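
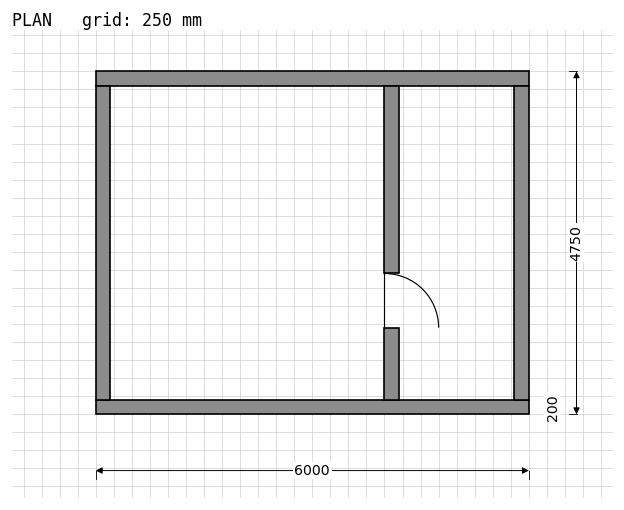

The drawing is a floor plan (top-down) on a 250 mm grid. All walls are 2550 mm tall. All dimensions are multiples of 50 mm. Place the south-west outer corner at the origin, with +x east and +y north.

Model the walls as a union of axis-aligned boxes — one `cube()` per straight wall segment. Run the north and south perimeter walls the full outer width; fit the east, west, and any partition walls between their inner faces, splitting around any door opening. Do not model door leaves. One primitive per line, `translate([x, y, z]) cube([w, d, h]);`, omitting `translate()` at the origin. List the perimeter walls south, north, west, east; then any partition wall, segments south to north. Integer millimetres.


cube([6000, 200, 2550]);
translate([0, 4550, 0]) cube([6000, 200, 2550]);
translate([0, 200, 0]) cube([200, 4350, 2550]);
translate([5800, 200, 0]) cube([200, 4350, 2550]);
translate([4000, 200, 0]) cube([200, 1000, 2550]);
translate([4000, 1950, 0]) cube([200, 2600, 2550]);


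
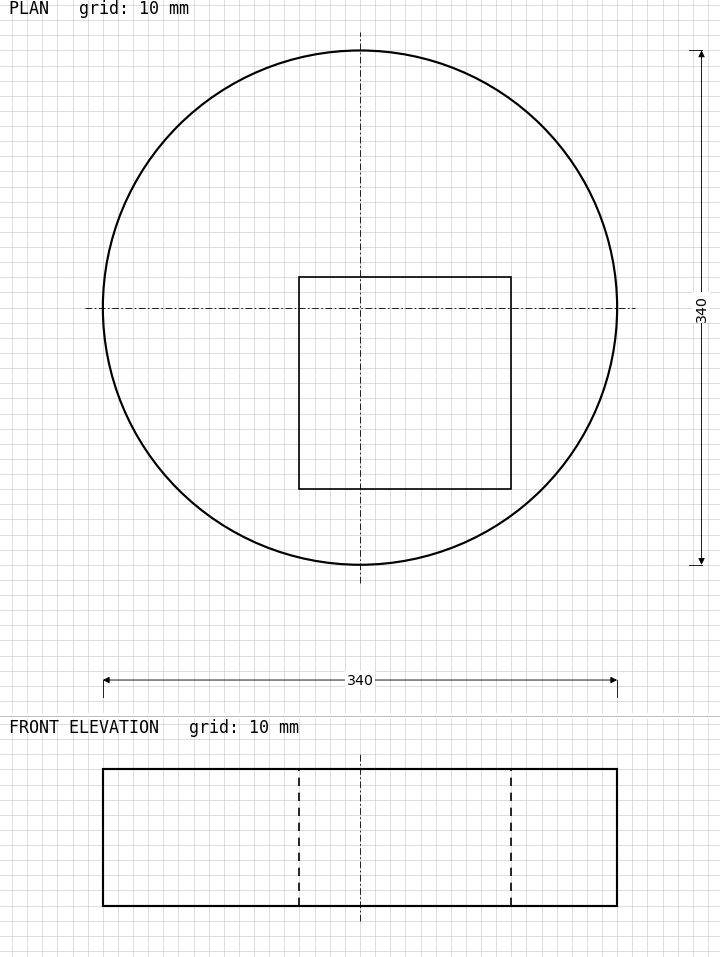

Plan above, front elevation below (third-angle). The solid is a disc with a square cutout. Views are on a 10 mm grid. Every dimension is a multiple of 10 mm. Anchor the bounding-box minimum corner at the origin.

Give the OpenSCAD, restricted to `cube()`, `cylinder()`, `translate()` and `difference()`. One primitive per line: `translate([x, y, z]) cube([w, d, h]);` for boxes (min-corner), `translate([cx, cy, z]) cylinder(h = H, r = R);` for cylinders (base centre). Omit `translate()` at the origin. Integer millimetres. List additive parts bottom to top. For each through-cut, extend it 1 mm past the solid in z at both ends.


difference() {
  translate([170, 170, 0]) cylinder(h = 90, r = 170);
  translate([130, 50, -1]) cube([140, 140, 92]);
}


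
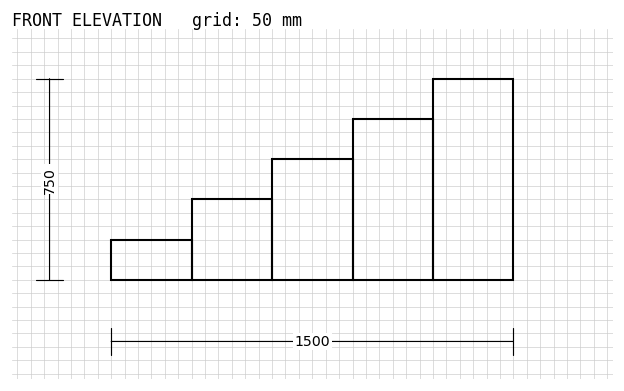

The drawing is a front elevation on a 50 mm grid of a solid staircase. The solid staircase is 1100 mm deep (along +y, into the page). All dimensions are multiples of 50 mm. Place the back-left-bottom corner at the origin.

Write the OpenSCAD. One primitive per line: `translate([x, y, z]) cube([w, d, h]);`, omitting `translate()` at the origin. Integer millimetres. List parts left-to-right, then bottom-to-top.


cube([300, 1100, 150]);
translate([300, 0, 0]) cube([300, 1100, 300]);
translate([600, 0, 0]) cube([300, 1100, 450]);
translate([900, 0, 0]) cube([300, 1100, 600]);
translate([1200, 0, 0]) cube([300, 1100, 750]);


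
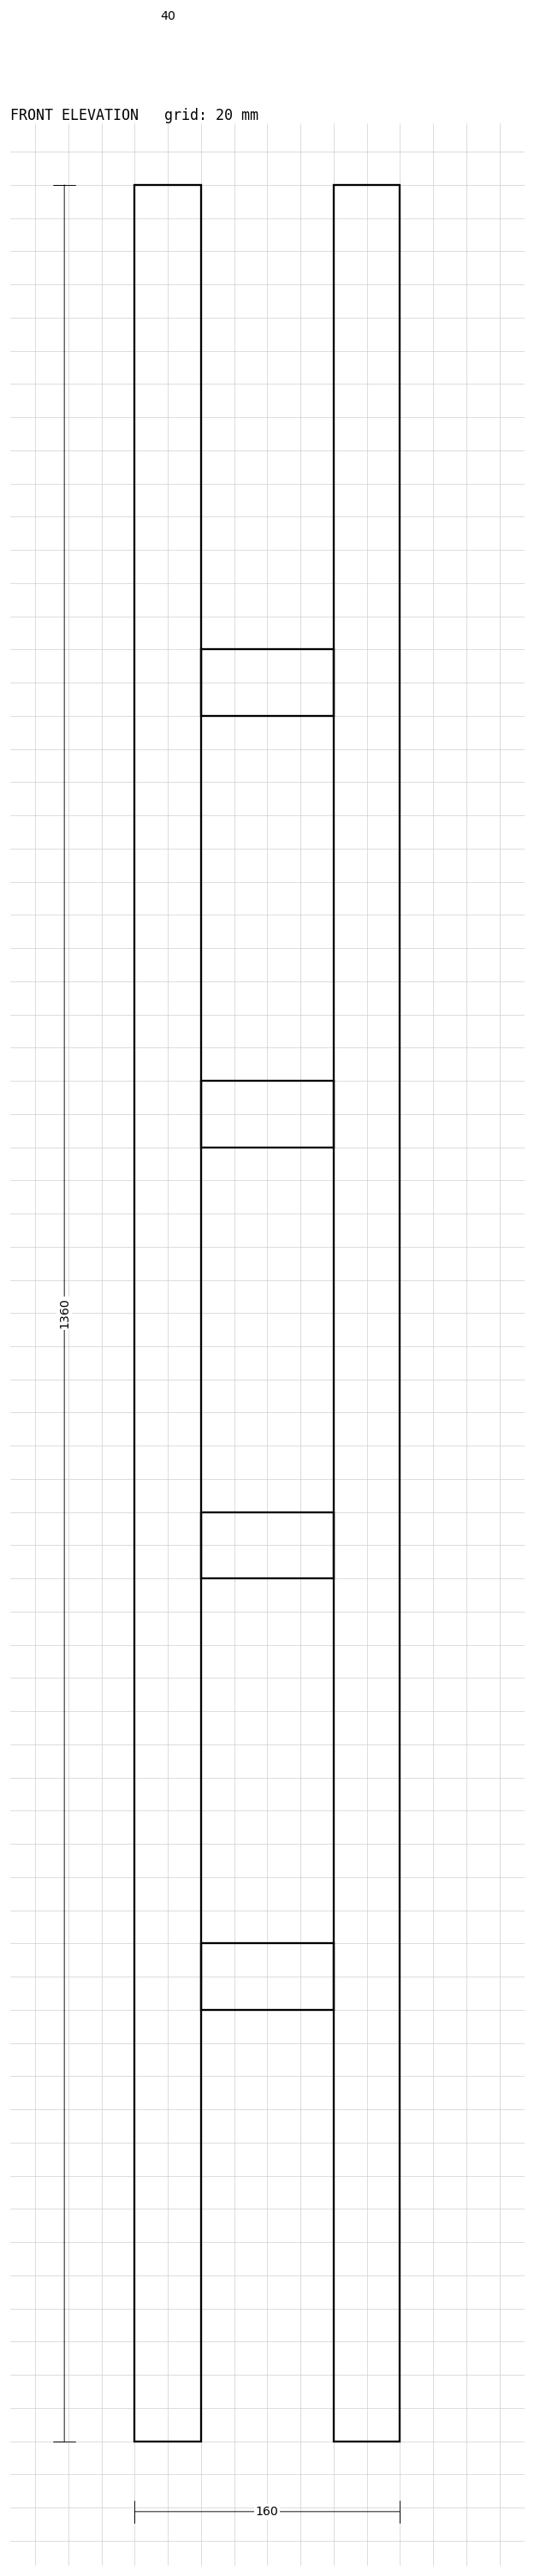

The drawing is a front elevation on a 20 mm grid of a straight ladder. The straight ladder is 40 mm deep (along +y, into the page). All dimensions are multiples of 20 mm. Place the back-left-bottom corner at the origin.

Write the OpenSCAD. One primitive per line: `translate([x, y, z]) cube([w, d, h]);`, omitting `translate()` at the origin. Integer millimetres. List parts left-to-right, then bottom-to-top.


cube([40, 40, 1360]);
translate([40, 0, 260]) cube([80, 40, 40]);
translate([40, 0, 520]) cube([80, 40, 40]);
translate([40, 0, 780]) cube([80, 40, 40]);
translate([40, 0, 1040]) cube([80, 40, 40]);
translate([120, 0, 0]) cube([40, 40, 1360]);


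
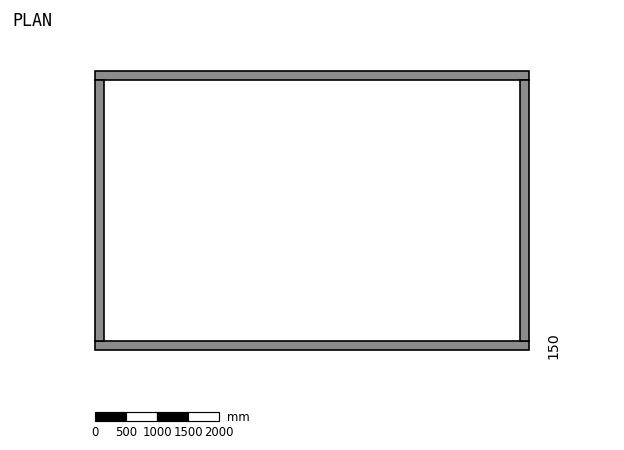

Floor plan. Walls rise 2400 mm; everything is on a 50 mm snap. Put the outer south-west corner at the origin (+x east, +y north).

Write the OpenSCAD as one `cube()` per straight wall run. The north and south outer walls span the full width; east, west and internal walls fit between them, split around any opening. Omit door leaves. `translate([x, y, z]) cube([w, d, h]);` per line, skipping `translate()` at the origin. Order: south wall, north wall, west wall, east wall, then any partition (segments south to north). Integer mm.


cube([7000, 150, 2400]);
translate([0, 4350, 0]) cube([7000, 150, 2400]);
translate([0, 150, 0]) cube([150, 4200, 2400]);
translate([6850, 150, 0]) cube([150, 4200, 2400]);


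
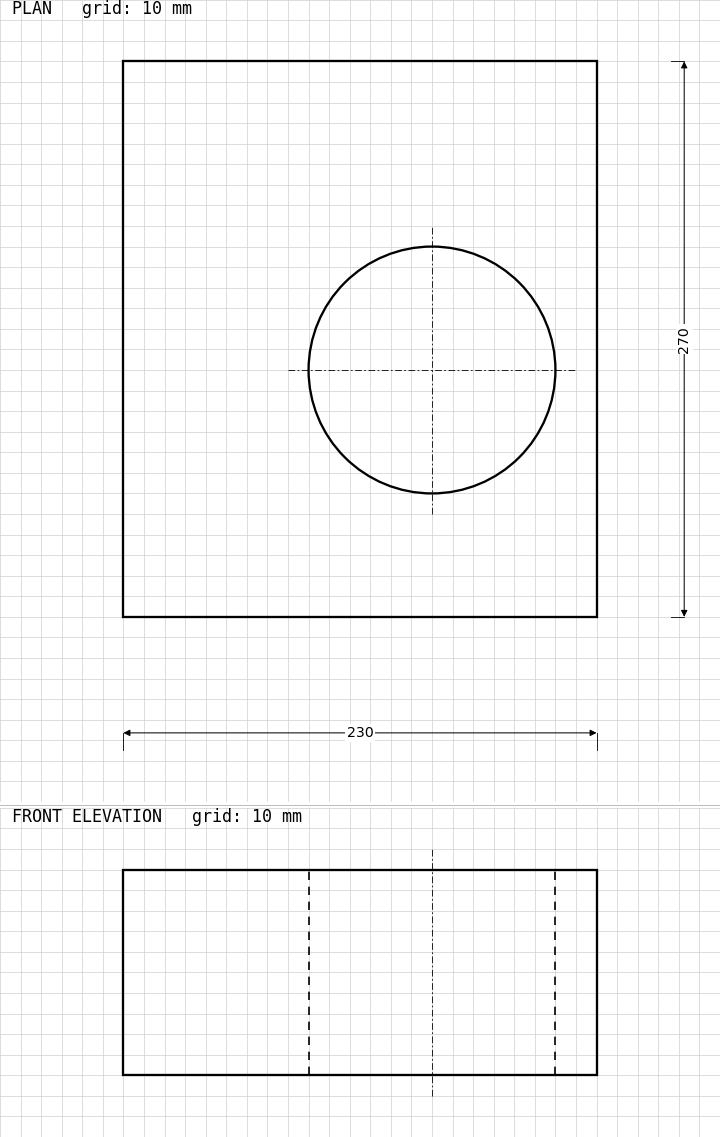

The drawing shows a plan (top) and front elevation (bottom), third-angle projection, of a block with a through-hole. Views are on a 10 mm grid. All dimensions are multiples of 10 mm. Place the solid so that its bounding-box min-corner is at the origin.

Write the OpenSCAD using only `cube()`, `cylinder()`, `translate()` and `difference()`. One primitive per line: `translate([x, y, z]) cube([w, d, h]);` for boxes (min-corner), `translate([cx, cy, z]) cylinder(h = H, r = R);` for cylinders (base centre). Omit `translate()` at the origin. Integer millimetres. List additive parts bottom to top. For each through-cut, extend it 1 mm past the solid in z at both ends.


difference() {
  cube([230, 270, 100]);
  translate([150, 120, -1]) cylinder(h = 102, r = 60);
}


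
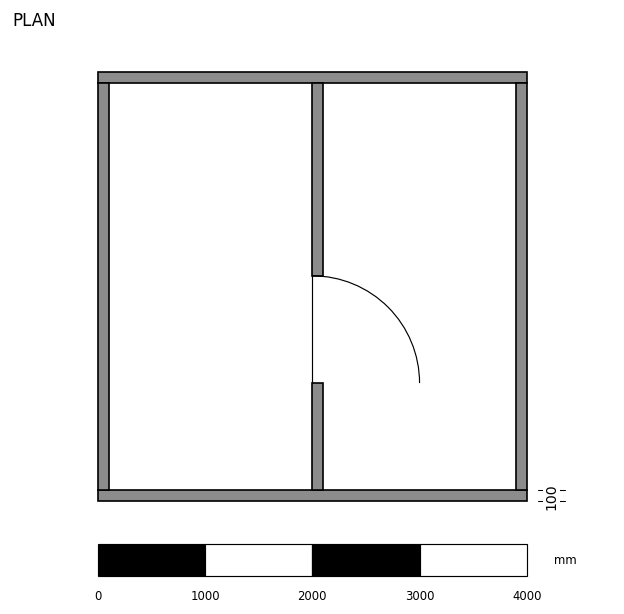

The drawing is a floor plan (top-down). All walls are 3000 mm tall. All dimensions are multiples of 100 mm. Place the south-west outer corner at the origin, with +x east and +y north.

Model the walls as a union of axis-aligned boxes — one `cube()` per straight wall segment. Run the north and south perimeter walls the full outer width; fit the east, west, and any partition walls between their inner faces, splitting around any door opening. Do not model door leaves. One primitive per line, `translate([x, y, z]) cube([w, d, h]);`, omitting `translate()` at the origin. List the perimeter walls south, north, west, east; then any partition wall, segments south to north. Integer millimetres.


cube([4000, 100, 3000]);
translate([0, 3900, 0]) cube([4000, 100, 3000]);
translate([0, 100, 0]) cube([100, 3800, 3000]);
translate([3900, 100, 0]) cube([100, 3800, 3000]);
translate([2000, 100, 0]) cube([100, 1000, 3000]);
translate([2000, 2100, 0]) cube([100, 1800, 3000]);


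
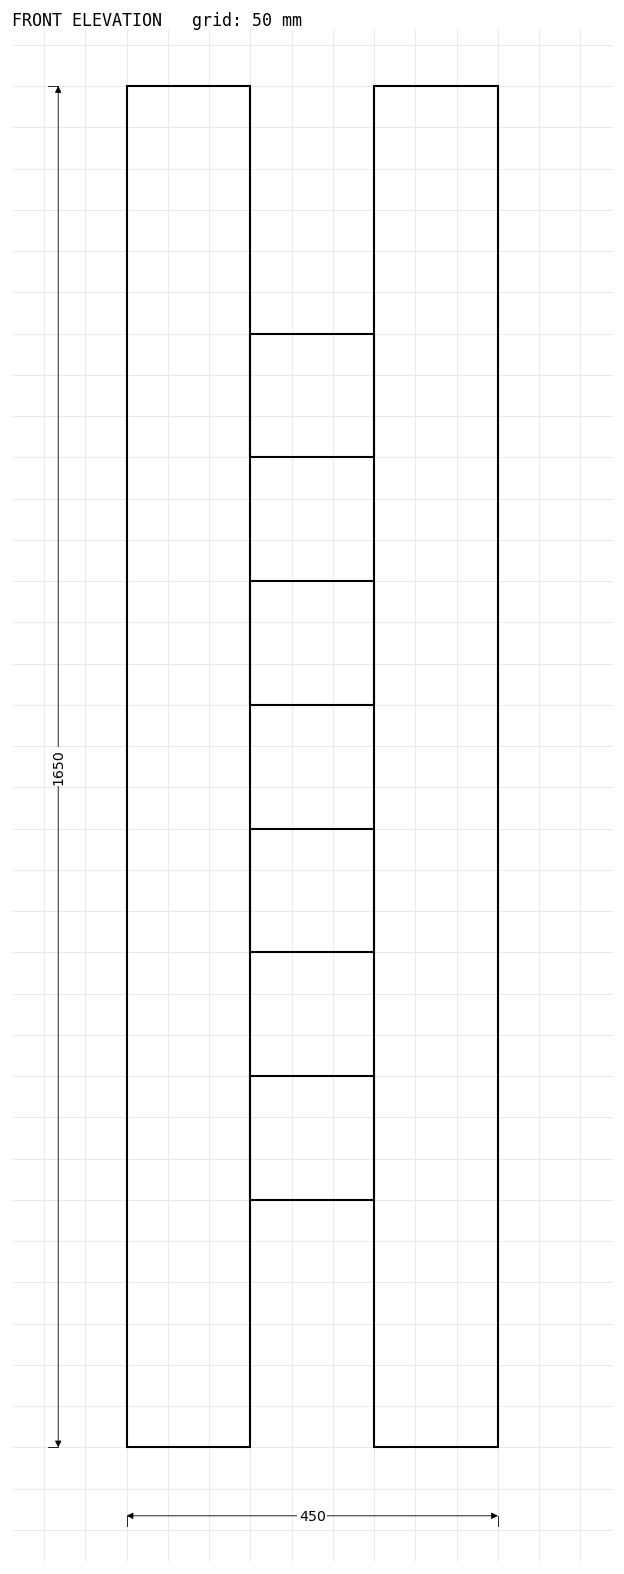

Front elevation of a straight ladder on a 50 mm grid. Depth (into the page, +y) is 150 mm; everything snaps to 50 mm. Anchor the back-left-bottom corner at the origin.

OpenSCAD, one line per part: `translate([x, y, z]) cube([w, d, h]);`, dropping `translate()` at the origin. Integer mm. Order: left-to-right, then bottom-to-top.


cube([150, 150, 1650]);
translate([150, 0, 300]) cube([150, 150, 150]);
translate([150, 0, 600]) cube([150, 150, 150]);
translate([150, 0, 900]) cube([150, 150, 150]);
translate([150, 0, 1200]) cube([150, 150, 150]);
translate([300, 0, 0]) cube([150, 150, 1650]);


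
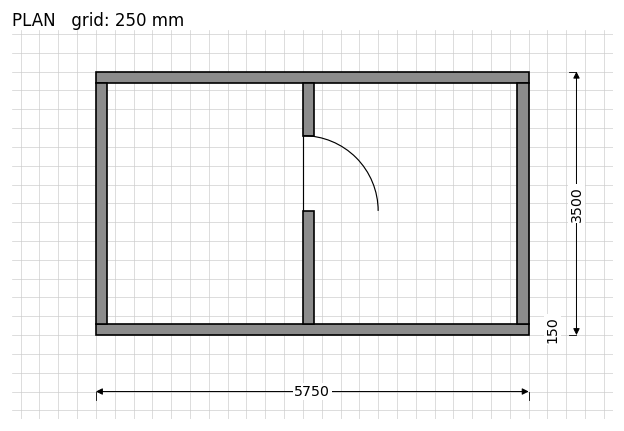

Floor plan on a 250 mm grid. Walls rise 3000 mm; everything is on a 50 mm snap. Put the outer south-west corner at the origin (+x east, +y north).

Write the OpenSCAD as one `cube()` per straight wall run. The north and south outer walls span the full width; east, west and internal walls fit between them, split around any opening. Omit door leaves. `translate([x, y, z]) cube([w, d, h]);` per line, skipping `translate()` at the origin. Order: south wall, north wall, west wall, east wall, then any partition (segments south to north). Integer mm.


cube([5750, 150, 3000]);
translate([0, 3350, 0]) cube([5750, 150, 3000]);
translate([0, 150, 0]) cube([150, 3200, 3000]);
translate([5600, 150, 0]) cube([150, 3200, 3000]);
translate([2750, 150, 0]) cube([150, 1500, 3000]);
translate([2750, 2650, 0]) cube([150, 700, 3000]);


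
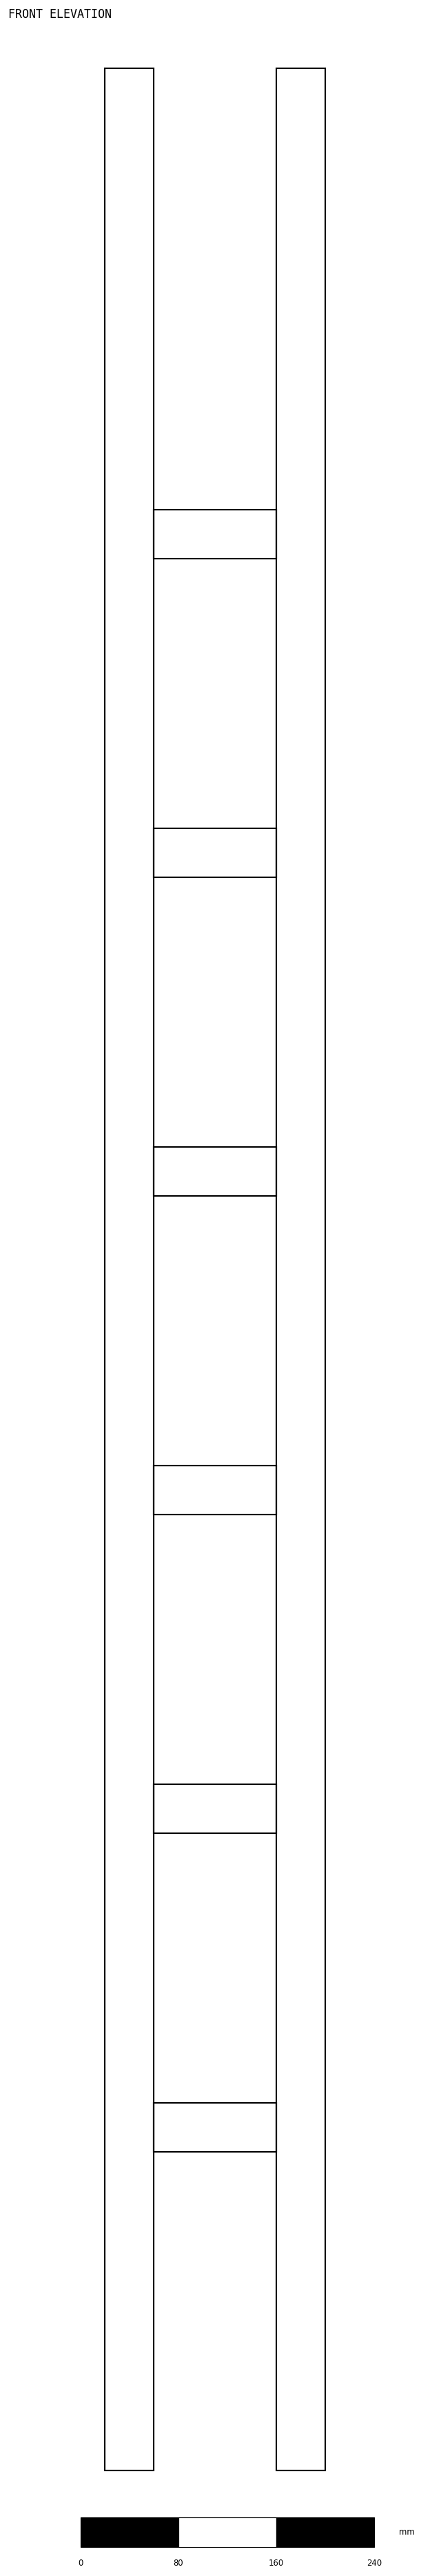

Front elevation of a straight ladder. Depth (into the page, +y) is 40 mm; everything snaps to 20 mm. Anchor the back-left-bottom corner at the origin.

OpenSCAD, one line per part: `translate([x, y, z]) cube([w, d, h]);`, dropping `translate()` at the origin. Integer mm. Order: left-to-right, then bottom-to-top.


cube([40, 40, 1960]);
translate([40, 0, 260]) cube([100, 40, 40]);
translate([40, 0, 520]) cube([100, 40, 40]);
translate([40, 0, 780]) cube([100, 40, 40]);
translate([40, 0, 1040]) cube([100, 40, 40]);
translate([40, 0, 1300]) cube([100, 40, 40]);
translate([40, 0, 1560]) cube([100, 40, 40]);
translate([140, 0, 0]) cube([40, 40, 1960]);


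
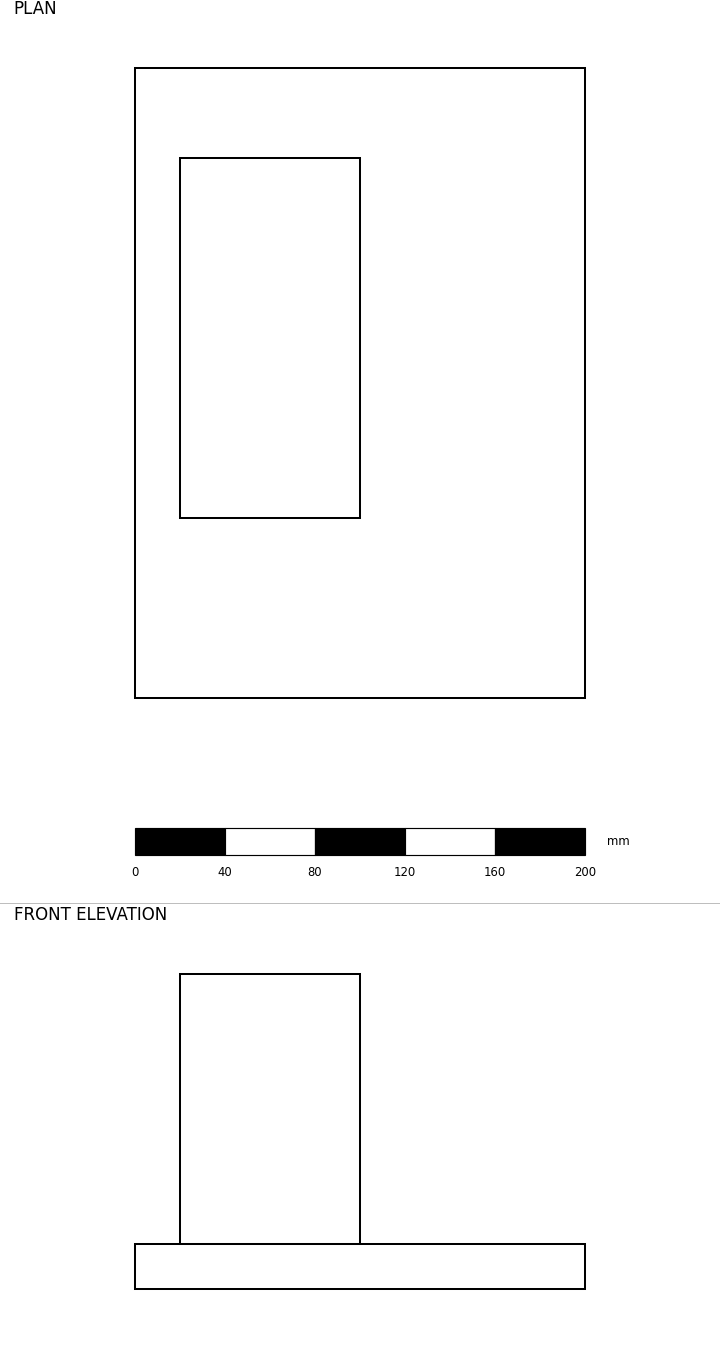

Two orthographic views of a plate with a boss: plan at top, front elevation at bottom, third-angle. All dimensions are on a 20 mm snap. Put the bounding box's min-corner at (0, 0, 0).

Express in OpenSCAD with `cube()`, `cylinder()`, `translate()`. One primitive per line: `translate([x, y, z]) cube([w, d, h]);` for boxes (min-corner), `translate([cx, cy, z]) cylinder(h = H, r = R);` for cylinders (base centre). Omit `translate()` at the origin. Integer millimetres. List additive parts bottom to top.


cube([200, 280, 20]);
translate([20, 80, 20]) cube([80, 160, 120]);


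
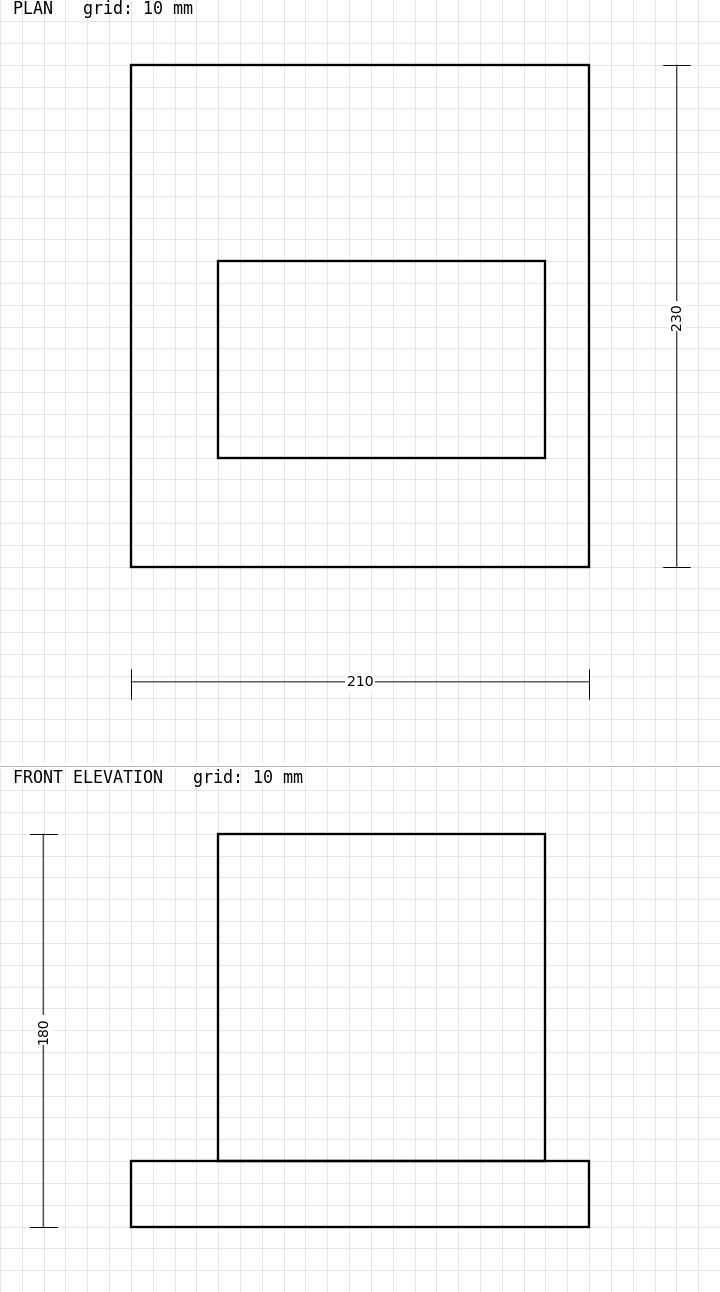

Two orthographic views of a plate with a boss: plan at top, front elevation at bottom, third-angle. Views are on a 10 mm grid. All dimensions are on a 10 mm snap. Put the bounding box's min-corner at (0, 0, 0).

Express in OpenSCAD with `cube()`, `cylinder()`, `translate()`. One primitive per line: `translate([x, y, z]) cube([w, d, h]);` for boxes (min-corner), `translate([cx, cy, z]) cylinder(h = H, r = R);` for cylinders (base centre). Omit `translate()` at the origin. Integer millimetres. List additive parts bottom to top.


cube([210, 230, 30]);
translate([40, 50, 30]) cube([150, 90, 150]);


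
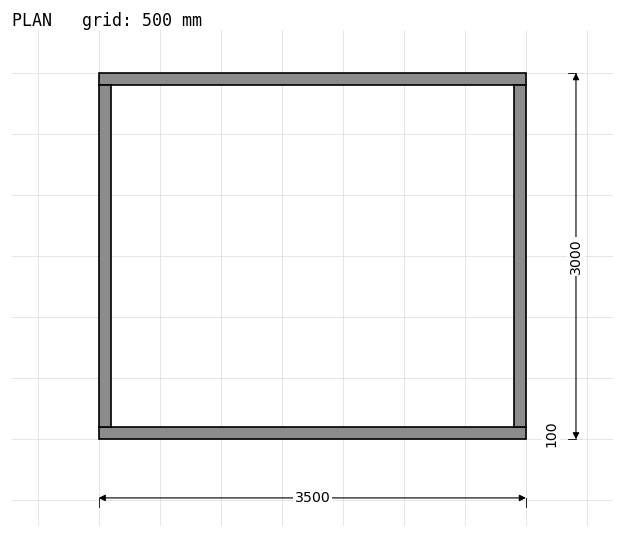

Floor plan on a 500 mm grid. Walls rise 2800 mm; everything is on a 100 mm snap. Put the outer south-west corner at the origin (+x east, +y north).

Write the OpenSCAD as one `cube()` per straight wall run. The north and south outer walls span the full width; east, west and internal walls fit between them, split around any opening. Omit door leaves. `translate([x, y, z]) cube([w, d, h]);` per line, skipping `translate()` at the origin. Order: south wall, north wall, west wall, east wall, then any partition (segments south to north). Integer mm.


cube([3500, 100, 2800]);
translate([0, 2900, 0]) cube([3500, 100, 2800]);
translate([0, 100, 0]) cube([100, 2800, 2800]);
translate([3400, 100, 0]) cube([100, 2800, 2800]);


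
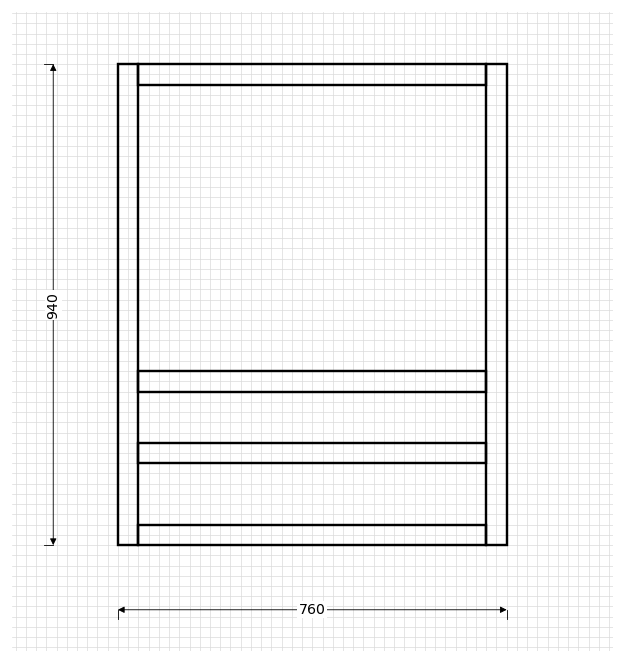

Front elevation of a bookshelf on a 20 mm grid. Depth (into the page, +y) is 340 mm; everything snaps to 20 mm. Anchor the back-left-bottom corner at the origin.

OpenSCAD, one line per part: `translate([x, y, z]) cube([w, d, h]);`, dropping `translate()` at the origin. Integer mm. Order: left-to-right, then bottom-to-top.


cube([40, 340, 940]);
translate([40, 0, 0]) cube([680, 340, 40]);
translate([40, 0, 160]) cube([680, 340, 40]);
translate([40, 0, 300]) cube([680, 340, 40]);
translate([40, 0, 900]) cube([680, 340, 40]);
translate([720, 0, 0]) cube([40, 340, 940]);


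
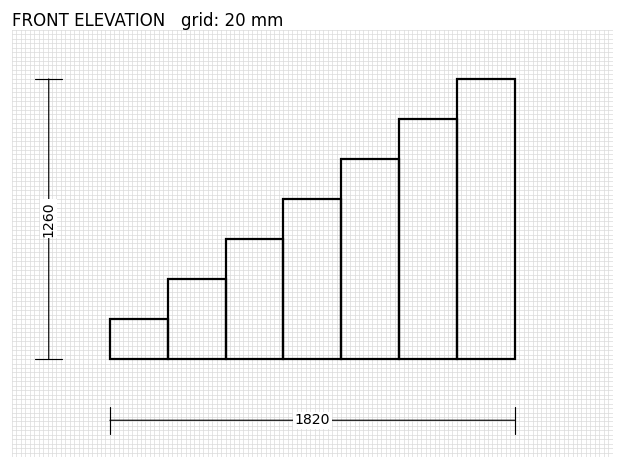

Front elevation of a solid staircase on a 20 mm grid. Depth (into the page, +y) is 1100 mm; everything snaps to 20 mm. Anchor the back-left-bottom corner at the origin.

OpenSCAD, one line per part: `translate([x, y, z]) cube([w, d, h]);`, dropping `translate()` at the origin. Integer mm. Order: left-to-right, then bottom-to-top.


cube([260, 1100, 180]);
translate([260, 0, 0]) cube([260, 1100, 360]);
translate([520, 0, 0]) cube([260, 1100, 540]);
translate([780, 0, 0]) cube([260, 1100, 720]);
translate([1040, 0, 0]) cube([260, 1100, 900]);
translate([1300, 0, 0]) cube([260, 1100, 1080]);
translate([1560, 0, 0]) cube([260, 1100, 1260]);


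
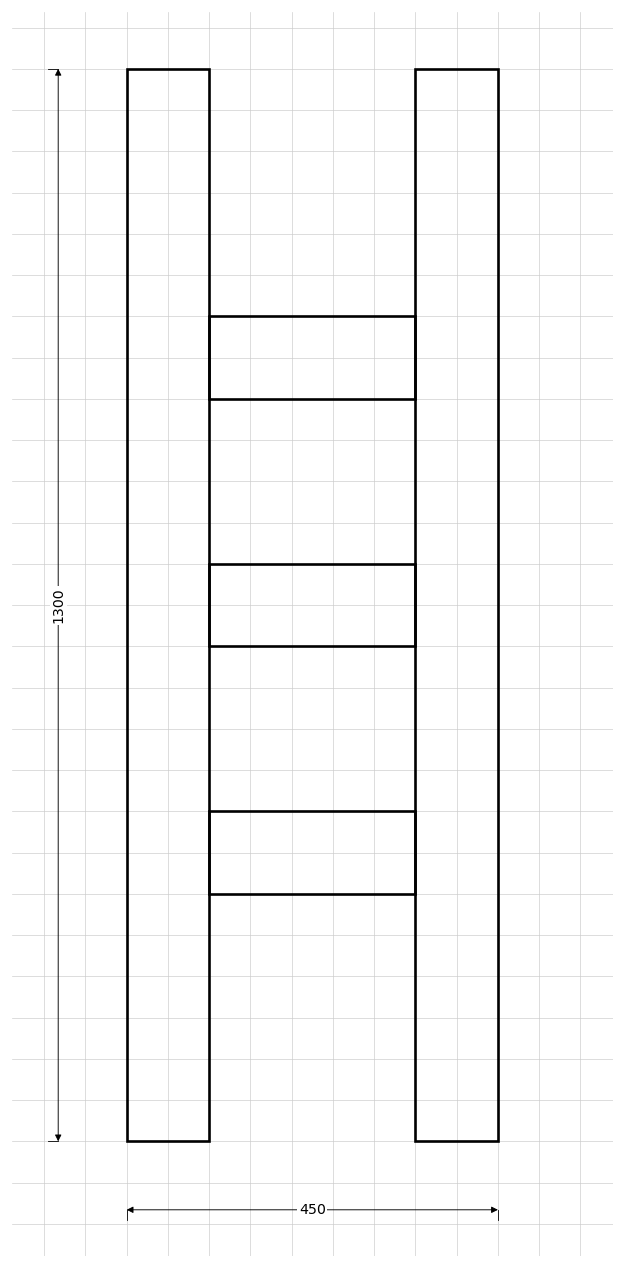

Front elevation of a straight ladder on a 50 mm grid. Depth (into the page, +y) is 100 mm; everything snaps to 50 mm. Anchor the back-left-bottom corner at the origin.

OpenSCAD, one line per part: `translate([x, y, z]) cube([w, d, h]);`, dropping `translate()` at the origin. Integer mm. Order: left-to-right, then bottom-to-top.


cube([100, 100, 1300]);
translate([100, 0, 300]) cube([250, 100, 100]);
translate([100, 0, 600]) cube([250, 100, 100]);
translate([100, 0, 900]) cube([250, 100, 100]);
translate([350, 0, 0]) cube([100, 100, 1300]);


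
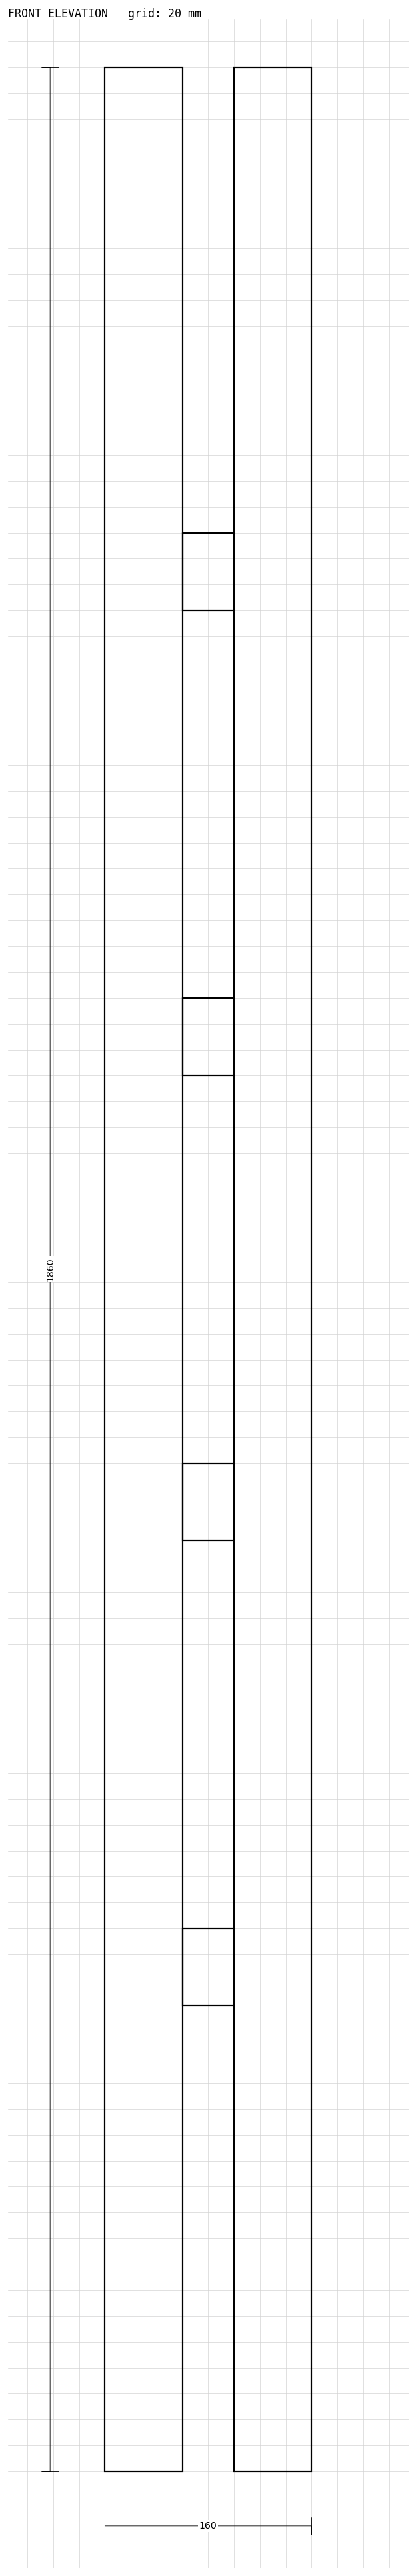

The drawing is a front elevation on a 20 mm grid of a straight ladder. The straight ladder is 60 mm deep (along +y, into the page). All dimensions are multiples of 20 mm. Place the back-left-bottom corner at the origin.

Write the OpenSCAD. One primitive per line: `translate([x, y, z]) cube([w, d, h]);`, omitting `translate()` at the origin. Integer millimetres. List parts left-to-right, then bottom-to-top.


cube([60, 60, 1860]);
translate([60, 0, 360]) cube([40, 60, 60]);
translate([60, 0, 720]) cube([40, 60, 60]);
translate([60, 0, 1080]) cube([40, 60, 60]);
translate([60, 0, 1440]) cube([40, 60, 60]);
translate([100, 0, 0]) cube([60, 60, 1860]);


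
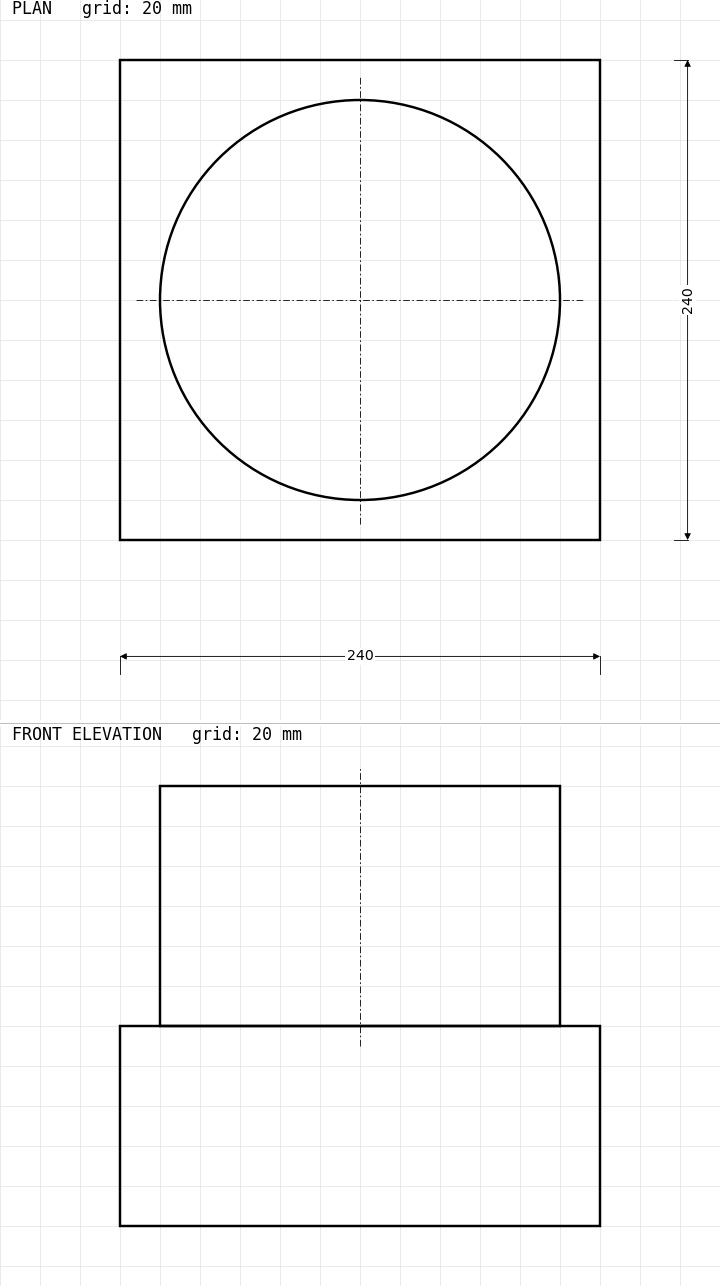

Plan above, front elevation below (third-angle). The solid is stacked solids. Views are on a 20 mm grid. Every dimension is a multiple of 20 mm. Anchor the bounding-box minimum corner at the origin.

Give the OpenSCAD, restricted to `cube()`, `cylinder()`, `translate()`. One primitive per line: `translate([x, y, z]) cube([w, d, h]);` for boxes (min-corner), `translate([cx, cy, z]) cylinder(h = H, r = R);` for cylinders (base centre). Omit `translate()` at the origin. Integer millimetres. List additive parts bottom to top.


cube([240, 240, 100]);
translate([120, 120, 100]) cylinder(h = 120, r = 100);


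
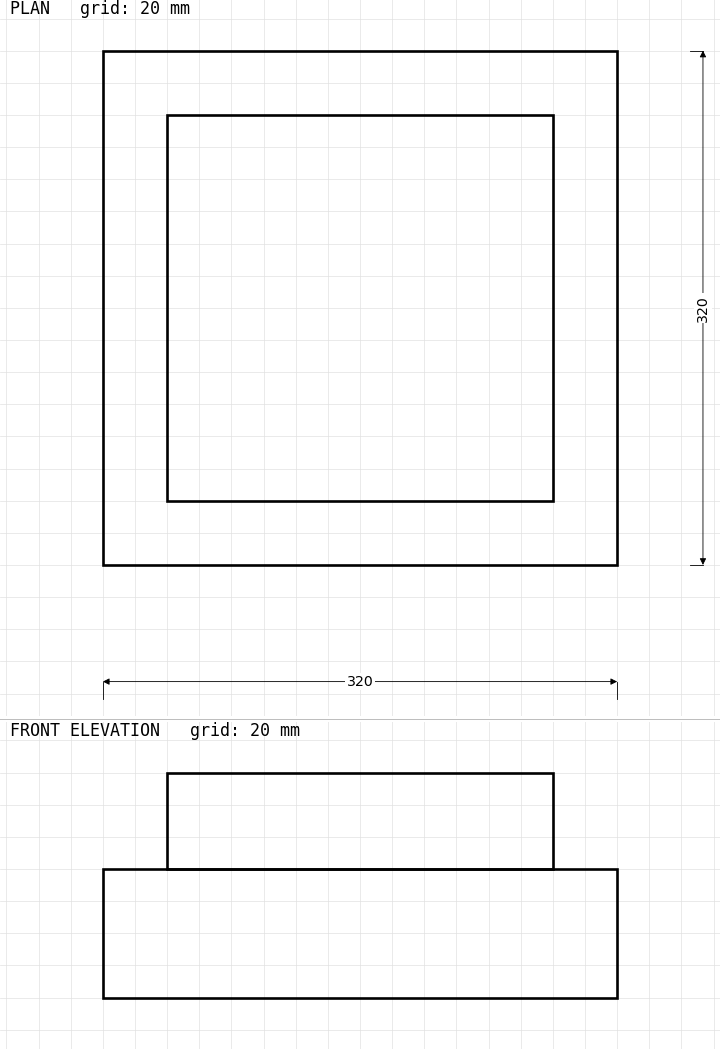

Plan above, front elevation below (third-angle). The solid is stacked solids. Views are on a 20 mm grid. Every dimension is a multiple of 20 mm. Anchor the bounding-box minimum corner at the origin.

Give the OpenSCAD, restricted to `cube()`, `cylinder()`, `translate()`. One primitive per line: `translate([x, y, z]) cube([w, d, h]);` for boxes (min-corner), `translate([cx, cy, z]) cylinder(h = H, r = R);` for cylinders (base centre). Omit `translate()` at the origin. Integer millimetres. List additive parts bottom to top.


cube([320, 320, 80]);
translate([40, 40, 80]) cube([240, 240, 60]);


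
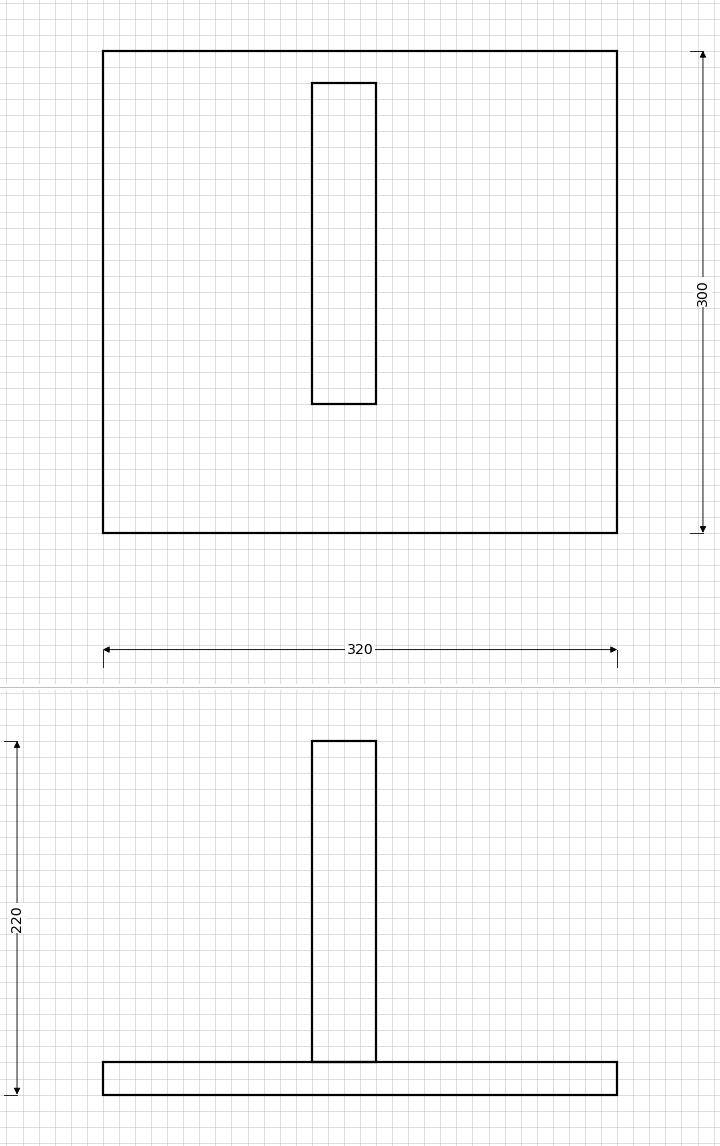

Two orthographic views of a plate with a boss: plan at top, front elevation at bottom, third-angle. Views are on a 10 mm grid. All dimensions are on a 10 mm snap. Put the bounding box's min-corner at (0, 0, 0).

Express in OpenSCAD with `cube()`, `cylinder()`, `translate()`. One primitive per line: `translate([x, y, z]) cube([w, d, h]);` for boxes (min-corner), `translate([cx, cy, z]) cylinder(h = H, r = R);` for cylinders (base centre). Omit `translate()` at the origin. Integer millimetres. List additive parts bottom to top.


cube([320, 300, 20]);
translate([130, 80, 20]) cube([40, 200, 200]);


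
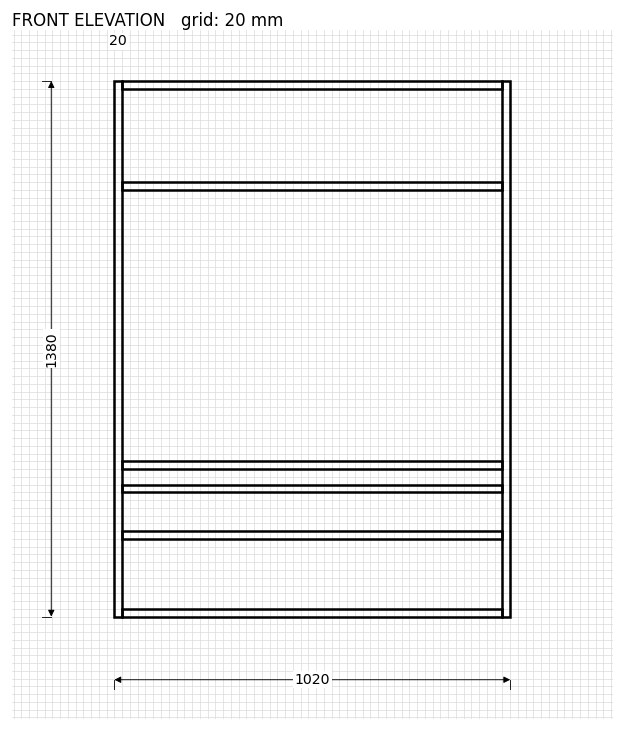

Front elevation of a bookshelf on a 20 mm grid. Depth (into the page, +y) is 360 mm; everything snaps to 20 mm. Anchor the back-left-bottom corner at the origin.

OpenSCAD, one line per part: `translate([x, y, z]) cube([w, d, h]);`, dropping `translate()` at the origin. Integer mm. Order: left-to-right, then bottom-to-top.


cube([20, 360, 1380]);
translate([20, 0, 0]) cube([980, 360, 20]);
translate([20, 0, 200]) cube([980, 360, 20]);
translate([20, 0, 320]) cube([980, 360, 20]);
translate([20, 0, 380]) cube([980, 360, 20]);
translate([20, 0, 1100]) cube([980, 360, 20]);
translate([20, 0, 1360]) cube([980, 360, 20]);
translate([1000, 0, 0]) cube([20, 360, 1380]);


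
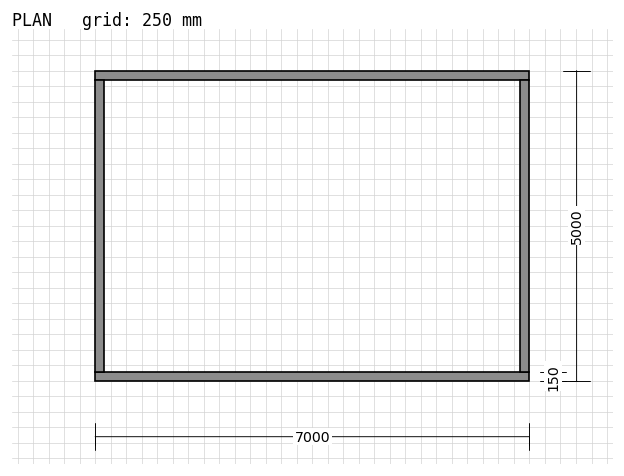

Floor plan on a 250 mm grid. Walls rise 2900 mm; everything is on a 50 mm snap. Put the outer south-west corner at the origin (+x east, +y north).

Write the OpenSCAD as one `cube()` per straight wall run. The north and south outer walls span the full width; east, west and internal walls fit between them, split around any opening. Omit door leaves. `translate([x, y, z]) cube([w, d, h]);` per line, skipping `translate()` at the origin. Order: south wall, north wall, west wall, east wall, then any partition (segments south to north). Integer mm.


cube([7000, 150, 2900]);
translate([0, 4850, 0]) cube([7000, 150, 2900]);
translate([0, 150, 0]) cube([150, 4700, 2900]);
translate([6850, 150, 0]) cube([150, 4700, 2900]);


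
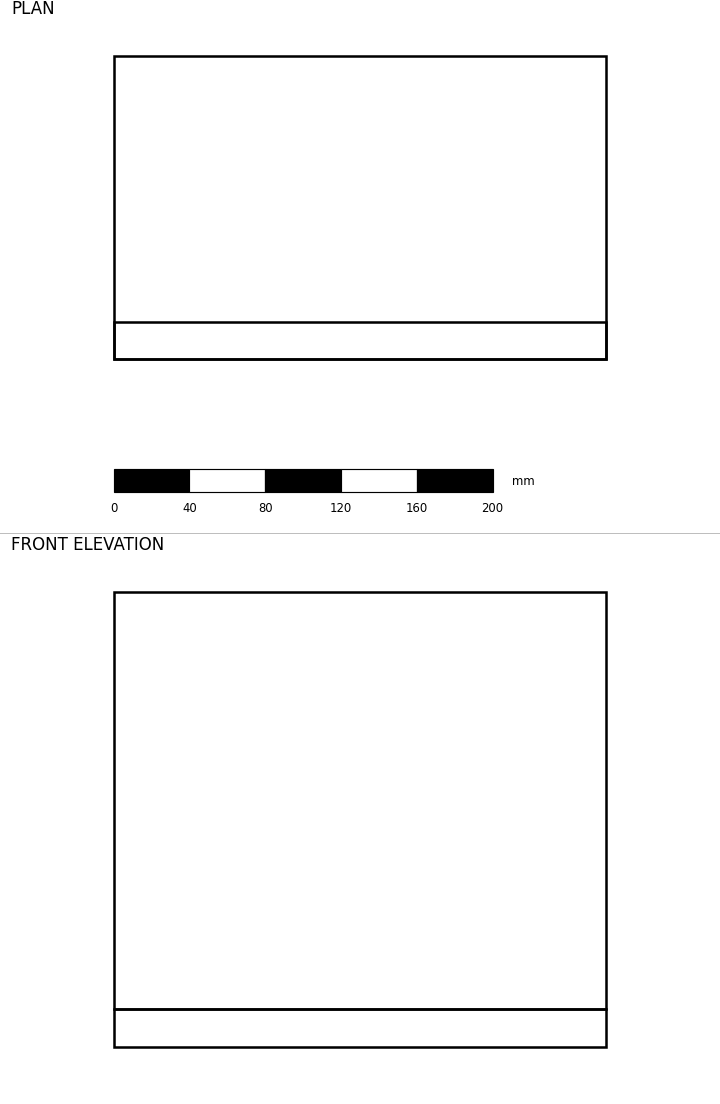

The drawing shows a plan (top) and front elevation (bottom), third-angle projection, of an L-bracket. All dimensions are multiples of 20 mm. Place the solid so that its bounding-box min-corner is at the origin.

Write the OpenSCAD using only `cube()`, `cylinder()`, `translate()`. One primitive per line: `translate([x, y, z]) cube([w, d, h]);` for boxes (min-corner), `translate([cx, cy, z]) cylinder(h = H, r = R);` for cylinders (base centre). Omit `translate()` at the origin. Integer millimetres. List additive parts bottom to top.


cube([260, 160, 20]);
translate([0, 0, 20]) cube([260, 20, 220]);


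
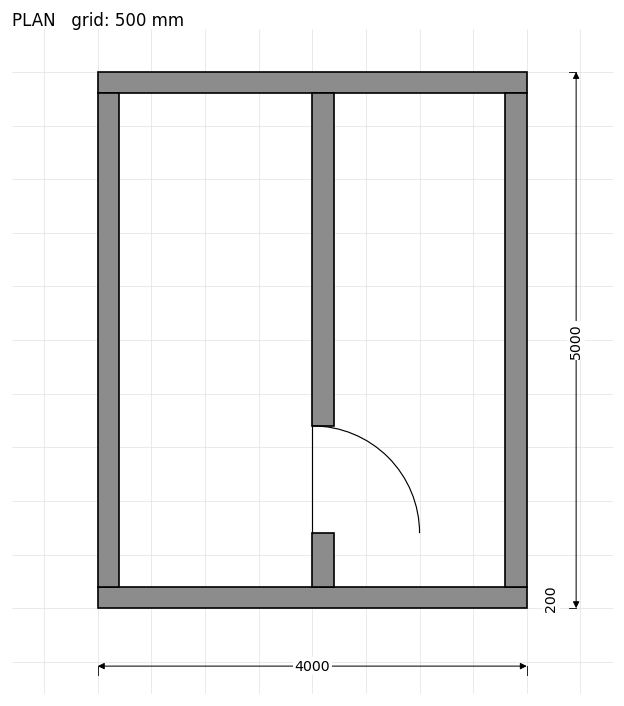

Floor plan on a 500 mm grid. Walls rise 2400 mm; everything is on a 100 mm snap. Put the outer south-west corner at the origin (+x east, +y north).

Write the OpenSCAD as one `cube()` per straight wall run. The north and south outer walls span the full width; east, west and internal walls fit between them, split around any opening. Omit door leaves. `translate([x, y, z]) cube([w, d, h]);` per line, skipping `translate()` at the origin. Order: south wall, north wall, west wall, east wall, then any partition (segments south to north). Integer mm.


cube([4000, 200, 2400]);
translate([0, 4800, 0]) cube([4000, 200, 2400]);
translate([0, 200, 0]) cube([200, 4600, 2400]);
translate([3800, 200, 0]) cube([200, 4600, 2400]);
translate([2000, 200, 0]) cube([200, 500, 2400]);
translate([2000, 1700, 0]) cube([200, 3100, 2400]);


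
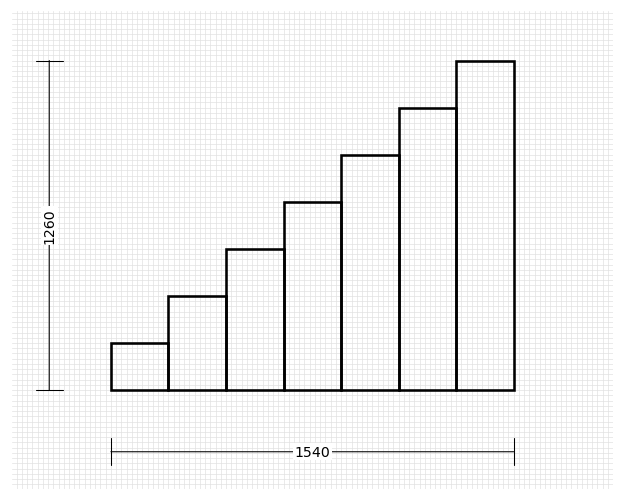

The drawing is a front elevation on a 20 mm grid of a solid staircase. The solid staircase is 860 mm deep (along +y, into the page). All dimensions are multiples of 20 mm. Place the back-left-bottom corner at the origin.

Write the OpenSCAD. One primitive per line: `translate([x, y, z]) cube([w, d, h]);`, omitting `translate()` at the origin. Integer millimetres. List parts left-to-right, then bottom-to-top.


cube([220, 860, 180]);
translate([220, 0, 0]) cube([220, 860, 360]);
translate([440, 0, 0]) cube([220, 860, 540]);
translate([660, 0, 0]) cube([220, 860, 720]);
translate([880, 0, 0]) cube([220, 860, 900]);
translate([1100, 0, 0]) cube([220, 860, 1080]);
translate([1320, 0, 0]) cube([220, 860, 1260]);


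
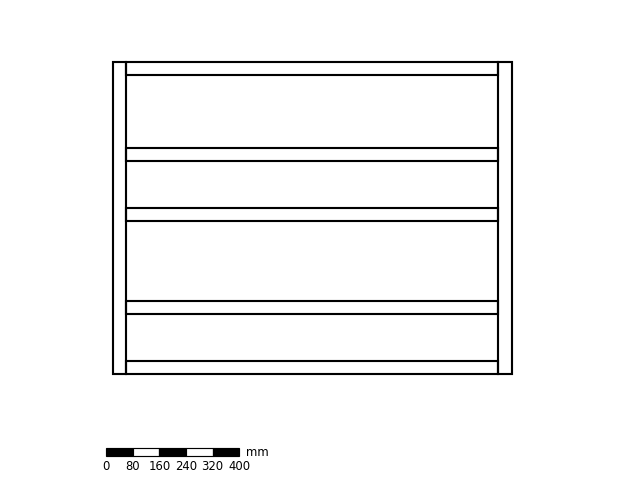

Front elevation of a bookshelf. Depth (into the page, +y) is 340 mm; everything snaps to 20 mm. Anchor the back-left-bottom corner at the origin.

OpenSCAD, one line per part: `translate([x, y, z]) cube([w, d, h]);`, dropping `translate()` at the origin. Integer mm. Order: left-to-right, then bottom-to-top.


cube([40, 340, 940]);
translate([40, 0, 0]) cube([1120, 340, 40]);
translate([40, 0, 180]) cube([1120, 340, 40]);
translate([40, 0, 460]) cube([1120, 340, 40]);
translate([40, 0, 640]) cube([1120, 340, 40]);
translate([40, 0, 900]) cube([1120, 340, 40]);
translate([1160, 0, 0]) cube([40, 340, 940]);


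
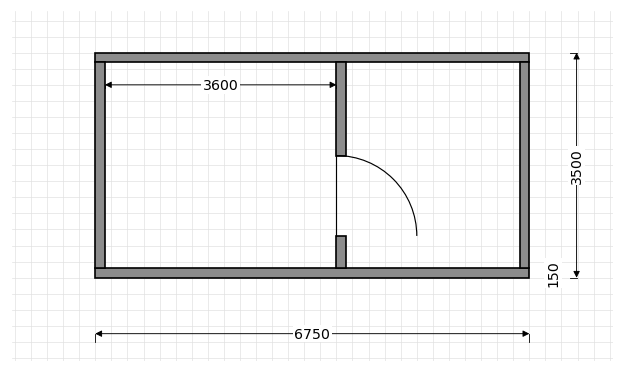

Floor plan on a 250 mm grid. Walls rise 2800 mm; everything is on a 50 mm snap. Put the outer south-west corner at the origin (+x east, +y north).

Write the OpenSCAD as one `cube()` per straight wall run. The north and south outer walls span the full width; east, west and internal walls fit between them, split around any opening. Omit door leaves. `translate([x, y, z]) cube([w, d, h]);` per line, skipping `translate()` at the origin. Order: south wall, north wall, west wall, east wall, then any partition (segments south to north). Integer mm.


cube([6750, 150, 2800]);
translate([0, 3350, 0]) cube([6750, 150, 2800]);
translate([0, 150, 0]) cube([150, 3200, 2800]);
translate([6600, 150, 0]) cube([150, 3200, 2800]);
translate([3750, 150, 0]) cube([150, 500, 2800]);
translate([3750, 1900, 0]) cube([150, 1450, 2800]);


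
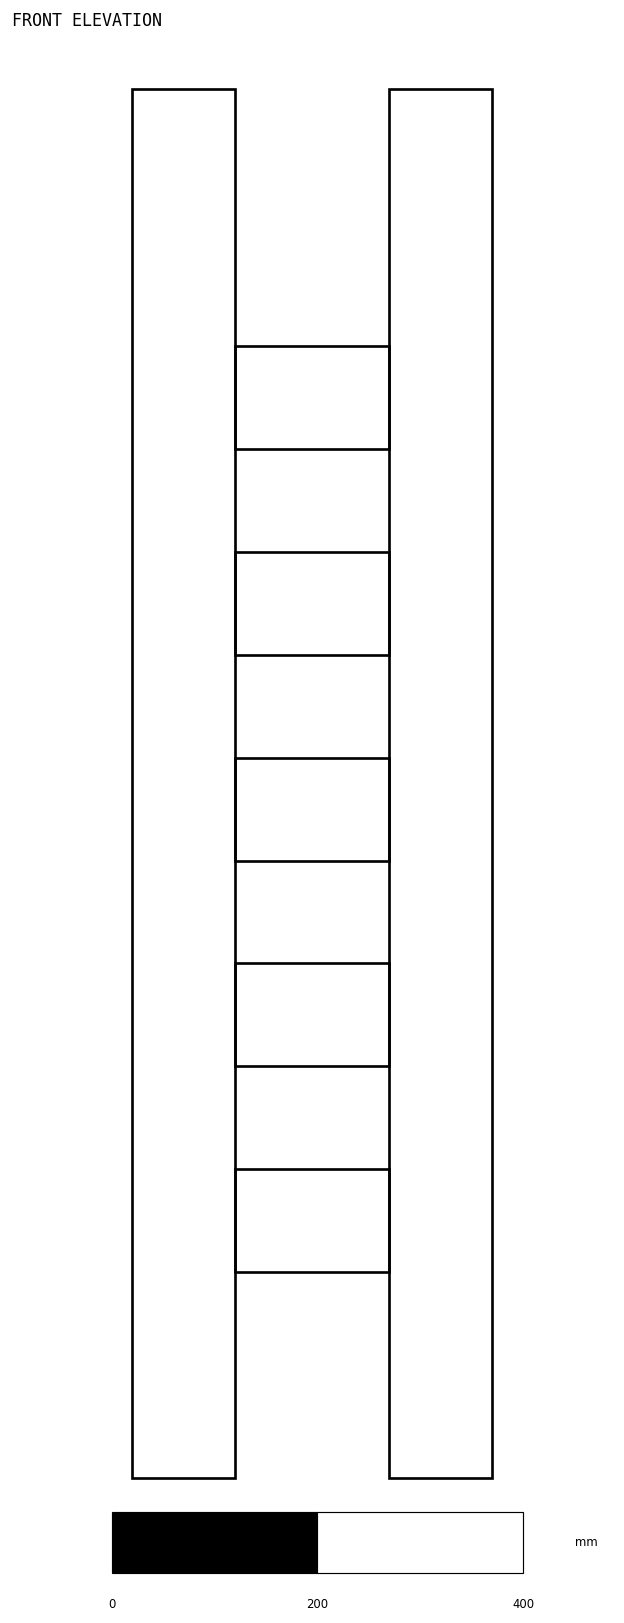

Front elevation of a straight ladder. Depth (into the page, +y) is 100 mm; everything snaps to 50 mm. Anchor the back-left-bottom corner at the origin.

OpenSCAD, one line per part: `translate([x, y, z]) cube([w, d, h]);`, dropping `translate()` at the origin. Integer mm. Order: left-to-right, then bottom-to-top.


cube([100, 100, 1350]);
translate([100, 0, 200]) cube([150, 100, 100]);
translate([100, 0, 400]) cube([150, 100, 100]);
translate([100, 0, 600]) cube([150, 100, 100]);
translate([100, 0, 800]) cube([150, 100, 100]);
translate([100, 0, 1000]) cube([150, 100, 100]);
translate([250, 0, 0]) cube([100, 100, 1350]);


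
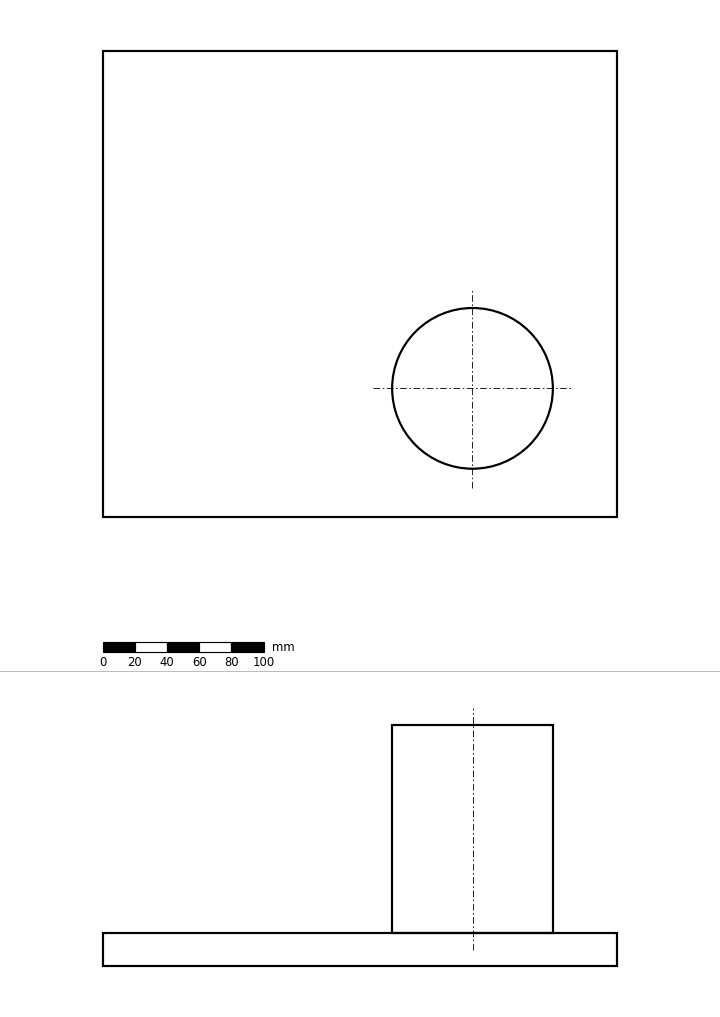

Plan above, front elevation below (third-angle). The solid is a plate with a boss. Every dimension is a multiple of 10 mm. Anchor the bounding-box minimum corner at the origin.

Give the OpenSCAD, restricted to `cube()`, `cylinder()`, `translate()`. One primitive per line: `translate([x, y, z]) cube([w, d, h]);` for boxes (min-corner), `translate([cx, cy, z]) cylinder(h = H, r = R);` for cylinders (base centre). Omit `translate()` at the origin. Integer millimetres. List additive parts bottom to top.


cube([320, 290, 20]);
translate([230, 80, 20]) cylinder(h = 130, r = 50);


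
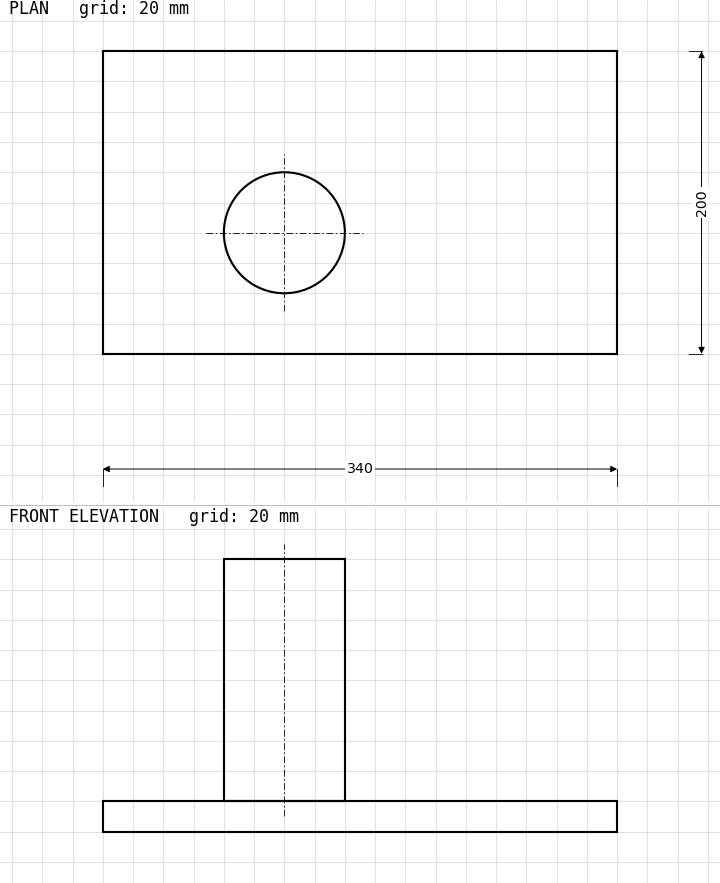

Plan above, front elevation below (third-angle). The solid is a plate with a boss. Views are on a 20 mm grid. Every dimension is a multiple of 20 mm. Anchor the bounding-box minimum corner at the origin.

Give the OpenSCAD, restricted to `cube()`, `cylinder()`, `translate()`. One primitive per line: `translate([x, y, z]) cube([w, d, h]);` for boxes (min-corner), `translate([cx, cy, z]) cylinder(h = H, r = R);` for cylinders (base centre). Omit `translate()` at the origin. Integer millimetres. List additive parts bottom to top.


cube([340, 200, 20]);
translate([120, 80, 20]) cylinder(h = 160, r = 40);


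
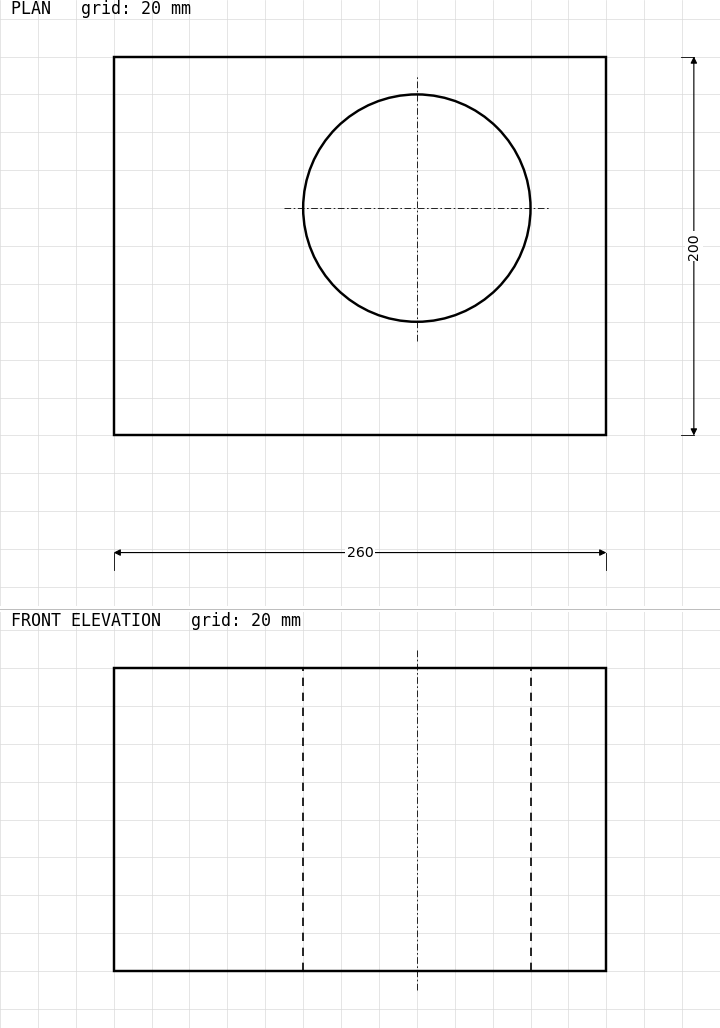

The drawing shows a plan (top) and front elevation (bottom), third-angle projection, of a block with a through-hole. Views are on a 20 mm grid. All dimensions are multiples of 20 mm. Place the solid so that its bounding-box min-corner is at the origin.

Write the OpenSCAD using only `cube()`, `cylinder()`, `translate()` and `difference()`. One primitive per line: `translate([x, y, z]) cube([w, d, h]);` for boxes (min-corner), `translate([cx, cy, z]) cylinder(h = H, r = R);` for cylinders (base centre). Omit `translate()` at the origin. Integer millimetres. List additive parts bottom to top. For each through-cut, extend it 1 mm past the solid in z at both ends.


difference() {
  cube([260, 200, 160]);
  translate([160, 120, -1]) cylinder(h = 162, r = 60);
}


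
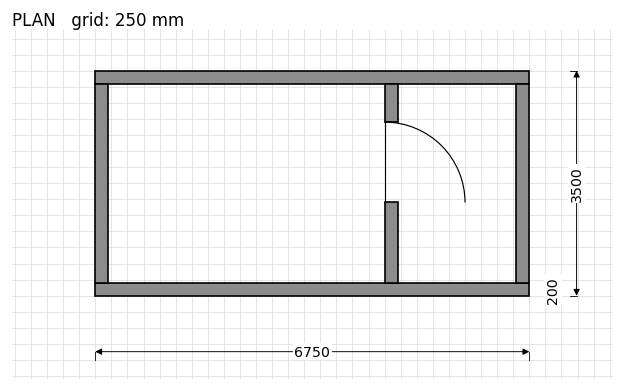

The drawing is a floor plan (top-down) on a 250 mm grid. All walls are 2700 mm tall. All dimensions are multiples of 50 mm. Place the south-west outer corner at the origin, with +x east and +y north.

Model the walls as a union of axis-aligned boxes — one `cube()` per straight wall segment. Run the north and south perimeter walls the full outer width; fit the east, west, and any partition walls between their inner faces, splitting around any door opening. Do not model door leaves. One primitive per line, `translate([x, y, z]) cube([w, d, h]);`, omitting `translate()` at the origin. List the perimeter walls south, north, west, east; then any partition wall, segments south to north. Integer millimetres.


cube([6750, 200, 2700]);
translate([0, 3300, 0]) cube([6750, 200, 2700]);
translate([0, 200, 0]) cube([200, 3100, 2700]);
translate([6550, 200, 0]) cube([200, 3100, 2700]);
translate([4500, 200, 0]) cube([200, 1250, 2700]);
translate([4500, 2700, 0]) cube([200, 600, 2700]);


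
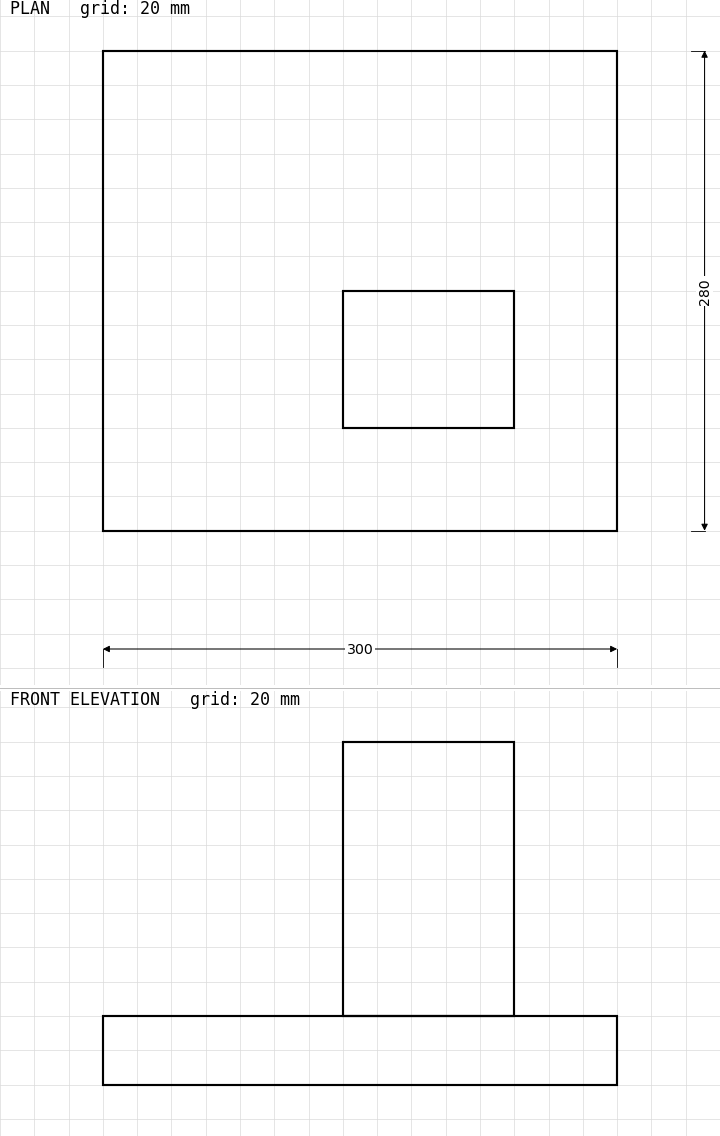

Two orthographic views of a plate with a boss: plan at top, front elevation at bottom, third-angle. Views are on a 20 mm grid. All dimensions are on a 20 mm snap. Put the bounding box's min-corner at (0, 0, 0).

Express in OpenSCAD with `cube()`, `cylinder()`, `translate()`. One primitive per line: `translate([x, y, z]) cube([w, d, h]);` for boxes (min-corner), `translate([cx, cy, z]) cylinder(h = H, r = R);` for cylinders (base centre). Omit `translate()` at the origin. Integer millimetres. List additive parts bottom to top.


cube([300, 280, 40]);
translate([140, 60, 40]) cube([100, 80, 160]);


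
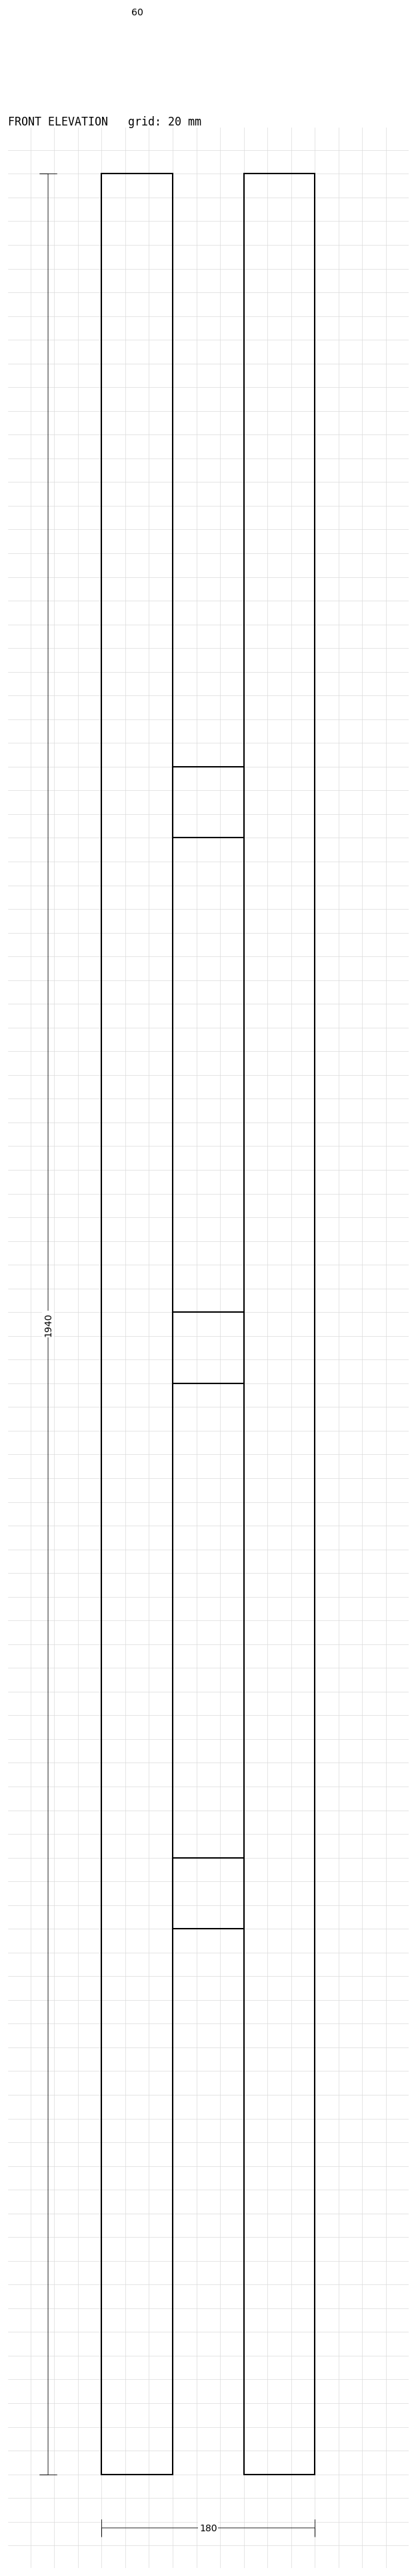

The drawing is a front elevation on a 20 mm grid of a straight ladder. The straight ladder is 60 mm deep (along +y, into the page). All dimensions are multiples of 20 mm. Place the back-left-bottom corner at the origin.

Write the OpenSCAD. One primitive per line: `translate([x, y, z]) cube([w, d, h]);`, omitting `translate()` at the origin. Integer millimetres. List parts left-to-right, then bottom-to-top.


cube([60, 60, 1940]);
translate([60, 0, 460]) cube([60, 60, 60]);
translate([60, 0, 920]) cube([60, 60, 60]);
translate([60, 0, 1380]) cube([60, 60, 60]);
translate([120, 0, 0]) cube([60, 60, 1940]);


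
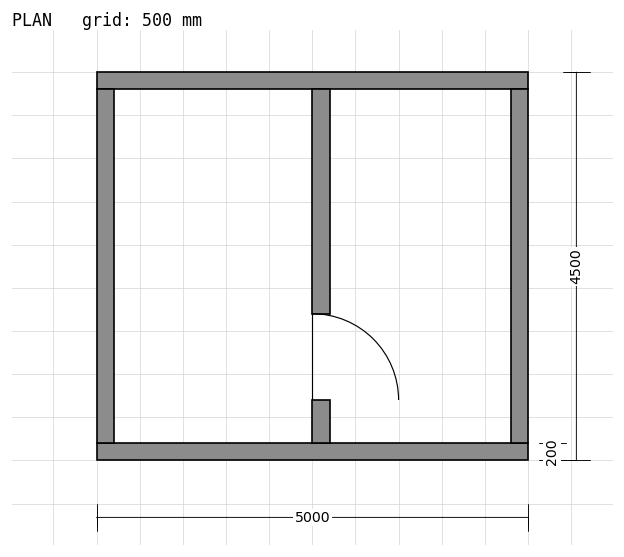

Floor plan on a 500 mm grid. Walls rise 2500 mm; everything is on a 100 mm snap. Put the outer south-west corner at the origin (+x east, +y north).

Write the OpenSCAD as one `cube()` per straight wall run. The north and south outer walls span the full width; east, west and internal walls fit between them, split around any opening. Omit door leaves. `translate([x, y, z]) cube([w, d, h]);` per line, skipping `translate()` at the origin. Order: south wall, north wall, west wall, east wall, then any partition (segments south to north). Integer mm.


cube([5000, 200, 2500]);
translate([0, 4300, 0]) cube([5000, 200, 2500]);
translate([0, 200, 0]) cube([200, 4100, 2500]);
translate([4800, 200, 0]) cube([200, 4100, 2500]);
translate([2500, 200, 0]) cube([200, 500, 2500]);
translate([2500, 1700, 0]) cube([200, 2600, 2500]);
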